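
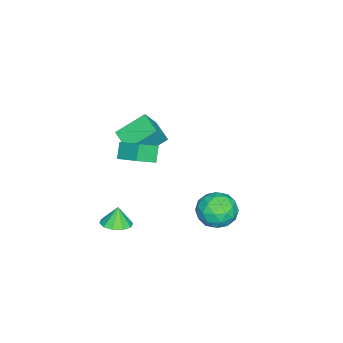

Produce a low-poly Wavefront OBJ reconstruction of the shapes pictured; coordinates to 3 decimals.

v 3.171 -2.266 -4.38
v 4.016 -2.112 -4.147
v 2.869 -2.274 -3.28
v 3.766 -1.626 -4.211
v 3.289 -1.385 -4.34
v 2.767 -1.48 -4.484
v 2.399 -1.875 -4.588
v 2.326 -2.419 -4.613
v 2.575 -2.905 -4.548
v 3.052 -3.147 -4.419
v 3.575 -3.052 -4.275
v 3.943 -2.657 -4.171
v -2.59 -4.016 -2.568
v -1.892 -4.392 -1.438
v -3.658 -2.699 -1.47
v -2.96 -3.075 -0.34
v -1.52 -2.905 -2.86
v -0.822 -3.281 -1.73
v -2.588 -1.588 -1.762
v -1.89 -1.964 -0.632
v 2.137 -2.422 1.466
v 2.686 -1.111 2.133
v 1.231 -1.713 0.819
v 1.78 -0.402 1.486
v 2.8 -2.298 0.674
v 3.349 -0.987 1.341
v 1.894 -1.589 0.027
v 2.443 -0.278 0.694
v 3.336 4.387 -1.729
v 3.975 4.08 -0.802
v 2.625 2.64 -1.818
v 3.264 2.333 -0.891
v 2.375 3.079 -0.765
v 2.814 4.158 -0.711
v 3.786 2.562 -1.909
v 4.225 3.641 -1.855
v 4.253 2.952 -0.913
v 3.381 3.271 -0.207
v 3.219 3.449 -2.413
v 2.347 3.768 -1.707
v 3.718 4.387 -1.258
v 2.882 2.333 -1.362
v 2.359 2.771 -1.288
v 2.735 2.591 -0.743
v 3.036 4.433 -1.204
v 3.411 4.252 -0.659
v 2.471 3.664 -0.638
v 3.189 2.468 -1.961
v 3.564 2.287 -1.416
v 3.865 4.129 -1.877
v 4.241 3.949 -1.332
v 4.129 3.056 -1.982
v 4.257 3.543 -0.778
v 3.839 2.516 -0.83
v 4.146 2.651 -1.429
v 4.404 3.285 -1.397
v 3.744 3.731 -0.363
v 3.326 2.704 -0.415
v 2.804 3.142 -0.341
v 3.062 3.777 -0.309
v 3.908 3.068 -0.428
v 3.274 4.016 -2.205
v 2.856 2.989 -2.257
v 3.538 2.943 -2.311
v 3.796 3.578 -2.279
v 2.761 4.204 -1.79
v 2.343 3.177 -1.842
v 2.196 3.435 -1.223
v 2.454 4.069 -1.191
v 2.692 3.652 -2.192
f 2 1 4
f 2 4 3
f 4 1 5
f 4 5 3
f 5 1 6
f 5 6 3
f 6 1 7
f 6 7 3
f 7 1 8
f 7 8 3
f 8 1 9
f 8 9 3
f 9 1 10
f 9 10 3
f 10 1 11
f 10 11 3
f 11 1 12
f 11 12 3
f 12 1 2
f 12 2 3
f 14 16 13
f 17 14 13
f 13 16 15
f 15 17 13
f 14 20 16
f 18 14 17
f 18 20 14
f 16 20 15
f 19 17 15
f 15 20 19
f 19 18 17
f 20 18 19
f 22 24 21
f 25 22 21
f 21 24 23
f 23 25 21
f 22 28 24
f 26 22 25
f 26 28 22
f 24 28 23
f 27 25 23
f 23 28 27
f 27 26 25
f 28 26 27
f 29 66 45
f 66 40 69
f 45 69 34
f 66 69 45
f 29 45 41
f 45 34 46
f 41 46 30
f 45 46 41
f 29 41 50
f 41 30 51
f 50 51 36
f 41 51 50
f 29 50 62
f 50 36 65
f 62 65 39
f 50 65 62
f 29 62 66
f 62 39 70
f 66 70 40
f 62 70 66
f 30 46 57
f 46 34 60
f 57 60 38
f 46 60 57
f 34 69 47
f 69 40 68
f 47 68 33
f 69 68 47
f 40 70 67
f 70 39 63
f 67 63 31
f 70 63 67
f 39 65 64
f 65 36 52
f 64 52 35
f 65 52 64
f 36 51 56
f 51 30 53
f 56 53 37
f 51 53 56
f 32 58 44
f 58 38 59
f 44 59 33
f 58 59 44
f 32 44 42
f 44 33 43
f 42 43 31
f 44 43 42
f 32 42 49
f 42 31 48
f 49 48 35
f 42 48 49
f 32 49 54
f 49 35 55
f 54 55 37
f 49 55 54
f 32 54 58
f 54 37 61
f 58 61 38
f 54 61 58
f 33 59 47
f 59 38 60
f 47 60 34
f 59 60 47
f 31 43 67
f 43 33 68
f 67 68 40
f 43 68 67
f 35 48 64
f 48 31 63
f 64 63 39
f 48 63 64
f 37 55 56
f 55 35 52
f 56 52 36
f 55 52 56
f 38 61 57
f 61 37 53
f 57 53 30
f 61 53 57



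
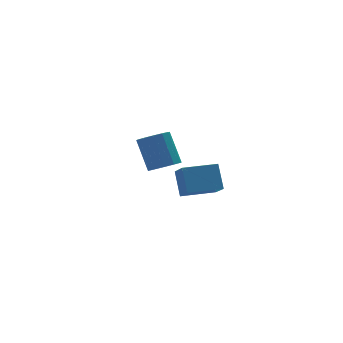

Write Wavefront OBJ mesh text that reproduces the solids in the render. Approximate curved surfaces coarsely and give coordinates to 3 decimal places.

v -2.443 -3.532 3.214
v -2.257 -2.671 4.237
v -2.297 -2.564 2.373
v -2.111 -1.703 3.397
v -0.849 -3.817 3.163
v -0.663 -2.956 4.187
v -0.703 -2.849 2.323
v -0.517 -1.988 3.346
v -0.796 1.896 1.242
v -0.012 1.748 1.381
v -0.06 2.856 2.837
v -0.844 3.004 2.698
v -0.027 2.11 1.104
v -0.075 3.218 2.56
v -0.287 2.405 0.871
v -0.334 3.513 2.327
v -0.708 2.538 0.756
v -0.756 3.646 2.212
v -1.157 2.467 0.795
v -1.205 3.575 2.251
v -1.492 2.215 0.976
v -1.539 3.323 2.432
v -1.605 1.862 1.242
v -1.653 2.969 2.698
v -1.462 1.519 1.507
v -1.51 2.627 2.963
v -1.108 1.296 1.688
v -1.155 2.404 3.144
v -0.654 1.264 1.728
v -0.702 2.372 3.184
v -0.246 1.432 1.613
v -0.293 2.54 3.069
f 2 4 1
f 5 2 1
f 1 4 3
f 3 5 1
f 2 8 4
f 6 2 5
f 6 8 2
f 4 8 3
f 7 5 3
f 3 8 7
f 7 6 5
f 8 6 7
f 10 9 13
f 10 13 11
f 11 13 14
f 11 14 12
f 13 9 15
f 13 15 14
f 14 15 16
f 14 16 12
f 15 9 17
f 15 17 16
f 16 17 18
f 16 18 12
f 17 9 19
f 17 19 18
f 18 19 20
f 18 20 12
f 19 9 21
f 19 21 20
f 20 21 22
f 20 22 12
f 21 9 23
f 21 23 22
f 22 23 24
f 22 24 12
f 23 9 25
f 23 25 24
f 24 25 26
f 24 26 12
f 25 9 27
f 25 27 26
f 26 27 28
f 26 28 12
f 27 9 29
f 27 29 28
f 28 29 30
f 28 30 12
f 29 9 31
f 29 31 30
f 30 31 32
f 30 32 12
f 31 9 10
f 31 10 32
f 32 10 11
f 32 11 12



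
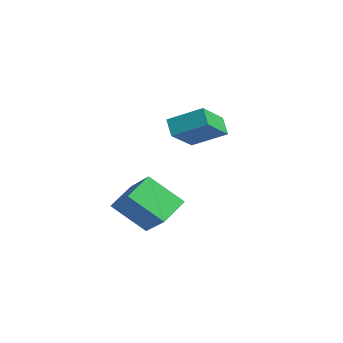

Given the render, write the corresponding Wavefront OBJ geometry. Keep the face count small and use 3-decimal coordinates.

v 0.027 2.905 -0.601
v -0.577 2.982 -0.021
v 0.815 3.986 0.077
v 0.212 4.063 0.657
v 0.788 1.757 0.343
v 0.185 1.834 0.923
v 1.577 2.838 1.021
v 0.973 2.915 1.601
v 4.54 -1.483 -0.517
v 4.057 -0.523 0.039
v 3.201 -1.572 -1.528
v 2.718 -0.612 -0.971
v 5.282 -0.488 -1.589
v 4.799 0.472 -1.032
v 3.943 -0.577 -2.599
v 3.46 0.383 -2.043
f 2 4 1
f 5 2 1
f 1 4 3
f 3 5 1
f 2 8 4
f 6 2 5
f 6 8 2
f 4 8 3
f 7 5 3
f 3 8 7
f 7 6 5
f 8 6 7
f 10 12 9
f 13 10 9
f 9 12 11
f 11 13 9
f 10 16 12
f 14 10 13
f 14 16 10
f 12 16 11
f 15 13 11
f 11 16 15
f 15 14 13
f 16 14 15



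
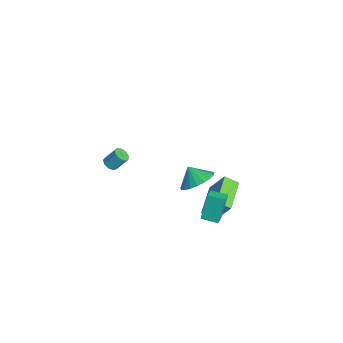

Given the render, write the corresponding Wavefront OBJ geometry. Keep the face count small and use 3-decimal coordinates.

v 3.954 -0.614 2.414
v 4.553 -0.096 3.104
v 3.346 -0.966 3.206
v 4.25 0.203 3.004
v 3.896 0.36 2.803
v 3.553 0.349 2.534
v 3.278 0.172 2.244
v 3.121 -0.141 1.984
v 3.107 -0.536 1.798
v 3.24 -0.944 1.718
v 3.497 -1.295 1.759
v 3.833 -1.528 1.913
v 4.189 -1.603 2.153
v 4.505 -1.507 2.439
v 4.726 -1.256 2.72
v 4.813 -0.894 2.948
v 4.752 -0.484 3.084
v 2.966 0.794 -2.774
v 2.602 0.063 -2.308
v 1.233 1.834 -2.496
v 0.869 1.103 -2.03
v 3.611 1.457 -1.23
v 3.247 0.726 -0.764
v 1.878 2.497 -0.952
v 1.514 1.766 -0.486
v -4.074 -3.367 -3.396
v -3.745 -3.077 -3.676
v -3.577 -2.404 -2.784
v -3.906 -2.693 -2.504
v -4.076 -2.951 -3.709
v -3.908 -2.278 -2.817
v -4.406 -3.02 -3.595
v -4.238 -2.346 -2.703
v -4.581 -3.25 -3.388
v -4.413 -2.577 -2.497
v -4.518 -3.535 -3.185
v -4.35 -2.862 -2.293
v -4.248 -3.741 -3.08
v -4.08 -3.068 -2.188
v -3.896 -3.772 -3.123
v -3.728 -3.099 -2.231
v -3.628 -3.613 -3.294
v -3.46 -2.94 -2.402
v -3.568 -3.339 -3.512
v -3.4 -2.666 -2.62
v 3.551 -0.099 -1.216
v 3.095 0.427 0.301
v 4.103 0.726 -1.337
v 3.647 1.253 0.181
v 4.213 -0.493 -0.881
v 3.757 0.034 0.637
v 4.765 0.333 -1.001
v 4.309 0.859 0.516
f 2 1 4
f 2 4 3
f 4 1 5
f 4 5 3
f 5 1 6
f 5 6 3
f 6 1 7
f 6 7 3
f 7 1 8
f 7 8 3
f 8 1 9
f 8 9 3
f 9 1 10
f 9 10 3
f 10 1 11
f 10 11 3
f 11 1 12
f 11 12 3
f 12 1 13
f 12 13 3
f 13 1 14
f 13 14 3
f 14 1 15
f 14 15 3
f 15 1 16
f 15 16 3
f 16 1 17
f 16 17 3
f 17 1 2
f 17 2 3
f 19 21 18
f 22 19 18
f 18 21 20
f 20 22 18
f 19 25 21
f 23 19 22
f 23 25 19
f 21 25 20
f 24 22 20
f 20 25 24
f 24 23 22
f 25 23 24
f 27 26 30
f 27 30 28
f 28 30 31
f 28 31 29
f 30 26 32
f 30 32 31
f 31 32 33
f 31 33 29
f 32 26 34
f 32 34 33
f 33 34 35
f 33 35 29
f 34 26 36
f 34 36 35
f 35 36 37
f 35 37 29
f 36 26 38
f 36 38 37
f 37 38 39
f 37 39 29
f 38 26 40
f 38 40 39
f 39 40 41
f 39 41 29
f 40 26 42
f 40 42 41
f 41 42 43
f 41 43 29
f 42 26 44
f 42 44 43
f 43 44 45
f 43 45 29
f 44 26 27
f 44 27 45
f 45 27 28
f 45 28 29
f 47 49 46
f 50 47 46
f 46 49 48
f 48 50 46
f 47 53 49
f 51 47 50
f 51 53 47
f 49 53 48
f 52 50 48
f 48 53 52
f 52 51 50
f 53 51 52



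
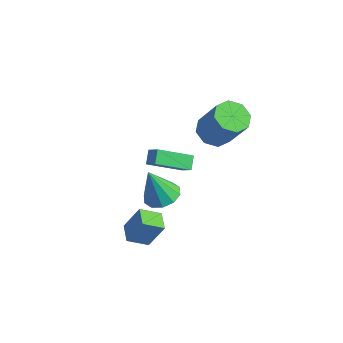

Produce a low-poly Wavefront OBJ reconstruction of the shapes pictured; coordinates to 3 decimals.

v -1.282 -3.804 -2.578
v -0.772 -3.294 -1.274
v -2.111 -3.256 -2.468
v -1.601 -2.746 -1.164
v -0.779 -2.934 -3.116
v -0.269 -2.424 -1.812
v -1.608 -2.386 -3.006
v -1.098 -1.876 -1.702
v -0.509 -2.362 0.441
v 0.355 -2.437 0.589
v -0.851 -2.858 2.179
v 0.208 -1.927 0.706
v -0.213 -1.582 0.722
v -0.747 -1.536 0.63
v -1.19 -1.805 0.466
v -1.374 -2.286 0.293
v -1.227 -2.797 0.176
v -0.806 -3.141 0.16
v -0.272 -3.188 0.251
v 0.171 -2.919 0.415
v -2.788 2.9 0.187
v -2.042 3.214 -0.291
v -0.885 3.274 1.556
v -1.632 2.96 2.033
v -2.458 3.748 -0.048
v -1.301 3.808 1.799
v -3.067 3.785 0.332
v -1.911 3.846 2.179
v -3.513 3.304 0.627
v -2.357 3.365 2.474
v -3.535 2.586 0.664
v -2.378 2.646 2.511
v -3.119 2.052 0.421
v -1.962 2.112 2.268
v -2.509 2.014 0.041
v -1.353 2.075 1.888
v -2.063 2.495 -0.254
v -0.907 2.556 1.593
v -4.431 0.12 -1.744
v -4.813 0.613 -1.227
v -3.66 1.691 -2.672
v -4.042 2.183 -2.155
v -3.758 0.097 -1.225
v -4.14 0.589 -0.708
v -2.987 1.667 -2.153
v -3.369 2.16 -1.636
f 2 4 1
f 5 2 1
f 1 4 3
f 3 5 1
f 2 8 4
f 6 2 5
f 6 8 2
f 4 8 3
f 7 5 3
f 3 8 7
f 7 6 5
f 8 6 7
f 10 9 12
f 10 12 11
f 12 9 13
f 12 13 11
f 13 9 14
f 13 14 11
f 14 9 15
f 14 15 11
f 15 9 16
f 15 16 11
f 16 9 17
f 16 17 11
f 17 9 18
f 17 18 11
f 18 9 19
f 18 19 11
f 19 9 20
f 19 20 11
f 20 9 10
f 20 10 11
f 22 21 25
f 22 25 23
f 23 25 26
f 23 26 24
f 25 21 27
f 25 27 26
f 26 27 28
f 26 28 24
f 27 21 29
f 27 29 28
f 28 29 30
f 28 30 24
f 29 21 31
f 29 31 30
f 30 31 32
f 30 32 24
f 31 21 33
f 31 33 32
f 32 33 34
f 32 34 24
f 33 21 35
f 33 35 34
f 34 35 36
f 34 36 24
f 35 21 37
f 35 37 36
f 36 37 38
f 36 38 24
f 37 21 22
f 37 22 38
f 38 22 23
f 38 23 24
f 40 42 39
f 43 40 39
f 39 42 41
f 41 43 39
f 40 46 42
f 44 40 43
f 44 46 40
f 42 46 41
f 45 43 41
f 41 46 45
f 45 44 43
f 46 44 45



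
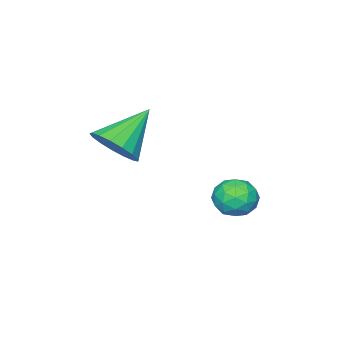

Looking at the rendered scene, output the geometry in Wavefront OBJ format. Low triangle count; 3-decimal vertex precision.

v 0.308 3.755 -0.715
v 0.664 4.062 -1.15
v 0.196 2.958 -1.37
v 0.552 3.265 -1.805
v 0.823 3.043 -1.268
v 0.892 3.536 -0.863
v -0.032 3.484 -1.657
v 0.037 3.977 -1.252
v 0.454 3.895 -1.732
v 0.983 3.623 -1.492
v -0.123 3.397 -1.028
v 0.406 3.125 -0.788
v 0.496 3.978 -0.875
v 0.364 3.042 -1.645
v 0.523 2.911 -1.329
v 0.733 3.092 -1.585
v 0.63 3.669 -0.706
v 0.84 3.85 -0.962
v 0.933 3.251 -1.031
v 0.02 3.17 -1.558
v 0.23 3.351 -1.814
v 0.127 3.928 -0.935
v 0.337 4.109 -1.191
v -0.073 3.769 -1.489
v 0.582 4.061 -1.473
v 0.516 3.593 -1.858
v 0.172 3.721 -1.771
v 0.213 4.011 -1.533
v 0.893 3.901 -1.332
v 0.827 3.433 -1.717
v 0.986 3.302 -1.401
v 1.027 3.592 -1.163
v 0.769 3.803 -1.674
v 0.033 3.587 -0.803
v -0.033 3.119 -1.188
v -0.167 3.428 -1.357
v -0.126 3.718 -1.119
v 0.344 3.427 -0.662
v 0.278 2.959 -1.047
v 0.647 3.009 -0.987
v 0.688 3.299 -0.749
v 0.091 3.217 -0.846
v 3.498 2.226 1.325
v 3.831 2.798 1.634
v 2.382 2.374 2.255
v 3.638 2.941 1.38
v 3.413 2.92 1.113
v 3.208 2.74 0.895
v 3.069 2.442 0.776
v 3.029 2.095 0.782
v 3.096 1.778 0.913
v 3.255 1.564 1.138
v 3.47 1.501 1.406
v 3.691 1.605 1.656
v 3.869 1.851 1.83
v 3.961 2.183 1.888
v 3.947 2.524 1.818
f 1 38 17
f 38 12 41
f 17 41 6
f 38 41 17
f 1 17 13
f 17 6 18
f 13 18 2
f 17 18 13
f 1 13 22
f 13 2 23
f 22 23 8
f 13 23 22
f 1 22 34
f 22 8 37
f 34 37 11
f 22 37 34
f 1 34 38
f 34 11 42
f 38 42 12
f 34 42 38
f 2 18 29
f 18 6 32
f 29 32 10
f 18 32 29
f 6 41 19
f 41 12 40
f 19 40 5
f 41 40 19
f 12 42 39
f 42 11 35
f 39 35 3
f 42 35 39
f 11 37 36
f 37 8 24
f 36 24 7
f 37 24 36
f 8 23 28
f 23 2 25
f 28 25 9
f 23 25 28
f 4 30 16
f 30 10 31
f 16 31 5
f 30 31 16
f 4 16 14
f 16 5 15
f 14 15 3
f 16 15 14
f 4 14 21
f 14 3 20
f 21 20 7
f 14 20 21
f 4 21 26
f 21 7 27
f 26 27 9
f 21 27 26
f 4 26 30
f 26 9 33
f 30 33 10
f 26 33 30
f 5 31 19
f 31 10 32
f 19 32 6
f 31 32 19
f 3 15 39
f 15 5 40
f 39 40 12
f 15 40 39
f 7 20 36
f 20 3 35
f 36 35 11
f 20 35 36
f 9 27 28
f 27 7 24
f 28 24 8
f 27 24 28
f 10 33 29
f 33 9 25
f 29 25 2
f 33 25 29
f 44 43 46
f 44 46 45
f 46 43 47
f 46 47 45
f 47 43 48
f 47 48 45
f 48 43 49
f 48 49 45
f 49 43 50
f 49 50 45
f 50 43 51
f 50 51 45
f 51 43 52
f 51 52 45
f 52 43 53
f 52 53 45
f 53 43 54
f 53 54 45
f 54 43 55
f 54 55 45
f 55 43 56
f 55 56 45
f 56 43 57
f 56 57 45
f 57 43 44
f 57 44 45



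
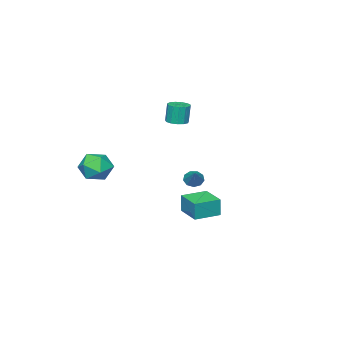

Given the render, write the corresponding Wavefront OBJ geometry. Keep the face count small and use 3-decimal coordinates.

v -3.254 -1.809 -2.446
v -2.835 -2.174 -2.509
v -2.506 -1.091 -1.614
v -2.807 -1.898 -2.772
v -2.989 -1.579 -2.883
v -3.295 -1.368 -2.79
v -3.582 -1.363 -2.536
v -3.715 -1.567 -2.24
v -3.633 -1.884 -2.041
v -3.374 -2.165 -2.032
v -3.059 -2.28 -2.216
v 0.192 1.961 -2.193
v 0.222 1.972 -1.144
v 0.744 3.301 -2.224
v 0.774 3.313 -1.174
v 1.486 1.427 -2.226
v 1.516 1.439 -1.176
v 2.038 2.768 -2.256
v 2.068 2.779 -1.207
v 3.395 -2.118 1.039
v 4.129 -2.607 0.618
v 2.431 -2.553 -0.138
v 3.165 -3.042 -0.559
v 2.781 -3.364 0.281
v 3.377 -3.095 1.008
v 3.183 -2.065 -0.528
v 3.779 -1.796 0.199
v 3.998 -2.575 -0.351
v 3.75 -3.377 0.15
v 2.81 -1.783 0.33
v 2.562 -2.585 0.831
v -3.502 -3.178 1.288
v -3.156 -3.69 1.338
v -3.271 -3.653 2.521
v -3.618 -3.142 2.472
v -2.935 -3.419 1.351
v -3.05 -3.383 2.535
v -2.894 -3.073 1.344
v -3.009 -3.036 2.528
v -3.047 -2.759 1.32
v -3.162 -2.723 2.503
v -3.344 -2.579 1.285
v -3.459 -2.542 2.469
v -3.691 -2.589 1.252
v -3.807 -2.552 2.435
v -3.979 -2.786 1.23
v -4.094 -2.749 2.413
v -4.115 -3.108 1.226
v -4.23 -3.071 2.41
v -4.057 -3.452 1.243
v -4.172 -3.415 2.426
v -3.823 -3.709 1.273
v -3.938 -3.672 2.457
v -3.487 -3.798 1.309
v -3.602 -3.761 2.493
f 2 1 4
f 2 4 3
f 4 1 5
f 4 5 3
f 5 1 6
f 5 6 3
f 6 1 7
f 6 7 3
f 7 1 8
f 7 8 3
f 8 1 9
f 8 9 3
f 9 1 10
f 9 10 3
f 10 1 11
f 10 11 3
f 11 1 2
f 11 2 3
f 13 15 12
f 16 13 12
f 12 15 14
f 14 16 12
f 13 19 15
f 17 13 16
f 17 19 13
f 15 19 14
f 18 16 14
f 14 19 18
f 18 17 16
f 19 17 18
f 20 31 25
f 20 25 21
f 20 21 27
f 20 27 30
f 20 30 31
f 21 25 29
f 25 31 24
f 31 30 22
f 30 27 26
f 27 21 28
f 23 29 24
f 23 24 22
f 23 22 26
f 23 26 28
f 23 28 29
f 24 29 25
f 22 24 31
f 26 22 30
f 28 26 27
f 29 28 21
f 33 32 36
f 33 36 34
f 34 36 37
f 34 37 35
f 36 32 38
f 36 38 37
f 37 38 39
f 37 39 35
f 38 32 40
f 38 40 39
f 39 40 41
f 39 41 35
f 40 32 42
f 40 42 41
f 41 42 43
f 41 43 35
f 42 32 44
f 42 44 43
f 43 44 45
f 43 45 35
f 44 32 46
f 44 46 45
f 45 46 47
f 45 47 35
f 46 32 48
f 46 48 47
f 47 48 49
f 47 49 35
f 48 32 50
f 48 50 49
f 49 50 51
f 49 51 35
f 50 32 52
f 50 52 51
f 51 52 53
f 51 53 35
f 52 32 54
f 52 54 53
f 53 54 55
f 53 55 35
f 54 32 33
f 54 33 55
f 55 33 34
f 55 34 35



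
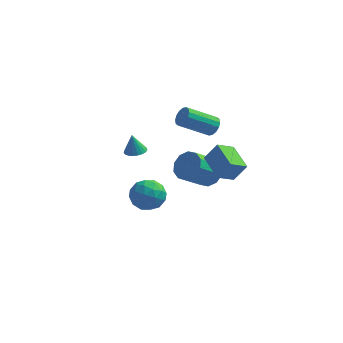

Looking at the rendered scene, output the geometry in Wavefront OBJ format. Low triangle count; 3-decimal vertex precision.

v 3.763 0.891 -1.437
v 3.017 0.061 -0.83
v 2.626 2.277 -0.94
v 1.881 1.447 -0.332
v 4.479 1.073 -0.308
v 3.734 0.243 0.3
v 3.343 2.459 0.19
v 2.597 1.629 0.797
v -2.826 3.569 -2.05
v -2.152 3.719 -1.936
v -3.054 3.611 -0.75
v -2.268 3.984 -1.965
v -2.481 4.177 -2.009
v -2.754 4.266 -2.059
v -3.039 4.233 -2.108
v -3.287 4.087 -2.147
v -3.456 3.85 -2.169
v -3.515 3.565 -2.171
v -3.456 3.281 -2.151
v -3.287 3.047 -2.114
v -3.039 2.903 -2.066
v -2.754 2.874 -2.015
v -2.481 2.965 -1.97
v -2.268 3.161 -1.939
v -2.152 3.428 -1.927
v -1.059 -3.317 -0.87
v -0.497 -2.638 -1.518
v 0.377 -3.542 0.138
v 0.939 -2.863 -0.51
v 0.137 -2.475 0.125
v -0.75 -2.336 -0.498
v 0.63 -3.844 -0.882
v -0.257 -3.705 -1.505
v 0.546 -2.964 -1.525
v 0.242 -2.118 -0.903
v -0.362 -4.062 -0.477
v -0.666 -3.216 0.145
v -0.904 -2.958 -1.283
v 0.784 -3.222 -0.097
v 0.313 -2.994 0.276
v 0.643 -2.595 -0.105
v -1.053 -2.78 -0.683
v -0.723 -2.381 -1.064
v -0.35 -2.286 -0.098
v 0.603 -3.799 -0.316
v 0.933 -3.4 -0.697
v -0.763 -3.585 -1.275
v -0.433 -3.186 -1.656
v 0.23 -3.894 -1.282
v 0.039 -2.75 -1.668
v 0.884 -2.882 -1.075
v 0.702 -3.459 -1.294
v 0.18 -3.377 -1.66
v -0.14 -2.253 -1.302
v 0.704 -2.385 -0.709
v 0.233 -2.157 -0.336
v -0.288 -2.075 -0.702
v 0.474 -2.444 -1.306
v -0.824 -3.795 -0.671
v 0.02 -3.927 -0.078
v 0.168 -4.105 -0.678
v -0.353 -4.023 -1.044
v -1.004 -3.298 -0.305
v -0.159 -3.43 0.288
v -0.3 -2.803 0.28
v -0.822 -2.721 -0.086
v -0.594 -3.736 -0.074
v 1.364 4.531 -3.775
v 2.272 4.074 -3.51
v 1.283 2.833 -2.26
v 0.376 3.289 -2.525
v 2.169 4.568 -3.102
v 1.18 3.327 -1.852
v 1.759 5.047 -2.95
v 0.77 3.806 -1.7
v 1.198 5.329 -3.114
v 0.209 4.088 -1.864
v 0.7 5.306 -3.53
v -0.288 4.065 -2.28
v 0.457 4.987 -4.04
v -0.532 3.746 -2.79
v 0.56 4.493 -4.448
v -0.429 3.252 -3.198
v 0.97 4.014 -4.6
v -0.019 2.773 -3.35
v 1.531 3.732 -4.436
v 0.542 2.491 -3.186
v 2.028 3.755 -4.02
v 1.04 2.514 -2.77
v 1.95 3.103 1.264
v 2.271 3.278 1.838
v 0.71 2.351 2.99
v 0.39 2.177 2.416
v 2.057 3.549 1.767
v 0.496 2.622 2.919
v 1.815 3.7 1.561
v 0.254 2.773 2.713
v 1.61 3.692 1.275
v 0.049 2.765 2.427
v 1.495 3.526 0.987
v -0.066 2.599 2.139
v 1.503 3.246 0.773
v -0.058 2.32 1.925
v 1.63 2.929 0.69
v 0.069 2.002 1.842
v 1.844 2.658 0.761
v 0.283 1.731 1.913
v 2.086 2.507 0.967
v 0.525 1.58 2.119
v 2.291 2.515 1.253
v 0.73 1.588 2.405
v 2.406 2.681 1.541
v 0.845 1.754 2.693
v 2.398 2.96 1.755
v 0.837 2.034 2.907
f 2 4 1
f 5 2 1
f 1 4 3
f 3 5 1
f 2 8 4
f 6 2 5
f 6 8 2
f 4 8 3
f 7 5 3
f 3 8 7
f 7 6 5
f 8 6 7
f 10 9 12
f 10 12 11
f 12 9 13
f 12 13 11
f 13 9 14
f 13 14 11
f 14 9 15
f 14 15 11
f 15 9 16
f 15 16 11
f 16 9 17
f 16 17 11
f 17 9 18
f 17 18 11
f 18 9 19
f 18 19 11
f 19 9 20
f 19 20 11
f 20 9 21
f 20 21 11
f 21 9 22
f 21 22 11
f 22 9 23
f 22 23 11
f 23 9 24
f 23 24 11
f 24 9 25
f 24 25 11
f 25 9 10
f 25 10 11
f 26 63 42
f 63 37 66
f 42 66 31
f 63 66 42
f 26 42 38
f 42 31 43
f 38 43 27
f 42 43 38
f 26 38 47
f 38 27 48
f 47 48 33
f 38 48 47
f 26 47 59
f 47 33 62
f 59 62 36
f 47 62 59
f 26 59 63
f 59 36 67
f 63 67 37
f 59 67 63
f 27 43 54
f 43 31 57
f 54 57 35
f 43 57 54
f 31 66 44
f 66 37 65
f 44 65 30
f 66 65 44
f 37 67 64
f 67 36 60
f 64 60 28
f 67 60 64
f 36 62 61
f 62 33 49
f 61 49 32
f 62 49 61
f 33 48 53
f 48 27 50
f 53 50 34
f 48 50 53
f 29 55 41
f 55 35 56
f 41 56 30
f 55 56 41
f 29 41 39
f 41 30 40
f 39 40 28
f 41 40 39
f 29 39 46
f 39 28 45
f 46 45 32
f 39 45 46
f 29 46 51
f 46 32 52
f 51 52 34
f 46 52 51
f 29 51 55
f 51 34 58
f 55 58 35
f 51 58 55
f 30 56 44
f 56 35 57
f 44 57 31
f 56 57 44
f 28 40 64
f 40 30 65
f 64 65 37
f 40 65 64
f 32 45 61
f 45 28 60
f 61 60 36
f 45 60 61
f 34 52 53
f 52 32 49
f 53 49 33
f 52 49 53
f 35 58 54
f 58 34 50
f 54 50 27
f 58 50 54
f 69 68 72
f 69 72 70
f 70 72 73
f 70 73 71
f 72 68 74
f 72 74 73
f 73 74 75
f 73 75 71
f 74 68 76
f 74 76 75
f 75 76 77
f 75 77 71
f 76 68 78
f 76 78 77
f 77 78 79
f 77 79 71
f 78 68 80
f 78 80 79
f 79 80 81
f 79 81 71
f 80 68 82
f 80 82 81
f 81 82 83
f 81 83 71
f 82 68 84
f 82 84 83
f 83 84 85
f 83 85 71
f 84 68 86
f 84 86 85
f 85 86 87
f 85 87 71
f 86 68 88
f 86 88 87
f 87 88 89
f 87 89 71
f 88 68 69
f 88 69 89
f 89 69 70
f 89 70 71
f 91 90 94
f 91 94 92
f 92 94 95
f 92 95 93
f 94 90 96
f 94 96 95
f 95 96 97
f 95 97 93
f 96 90 98
f 96 98 97
f 97 98 99
f 97 99 93
f 98 90 100
f 98 100 99
f 99 100 101
f 99 101 93
f 100 90 102
f 100 102 101
f 101 102 103
f 101 103 93
f 102 90 104
f 102 104 103
f 103 104 105
f 103 105 93
f 104 90 106
f 104 106 105
f 105 106 107
f 105 107 93
f 106 90 108
f 106 108 107
f 107 108 109
f 107 109 93
f 108 90 110
f 108 110 109
f 109 110 111
f 109 111 93
f 110 90 112
f 110 112 111
f 111 112 113
f 111 113 93
f 112 90 114
f 112 114 113
f 113 114 115
f 113 115 93
f 114 90 91
f 114 91 115
f 115 91 92
f 115 92 93



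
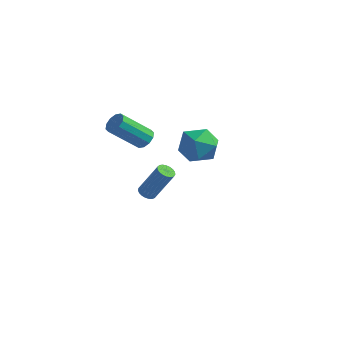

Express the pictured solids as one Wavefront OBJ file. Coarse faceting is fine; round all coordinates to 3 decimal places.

v -2.287 2.529 -3.185
v -1.836 2.511 -3.422
v -0.882 2.813 -1.633
v -1.333 2.831 -1.395
v -1.883 2.717 -3.432
v -0.929 3.02 -1.643
v -1.999 2.891 -3.399
v -1.046 3.194 -1.61
v -2.166 3.002 -3.329
v -1.212 3.305 -1.54
v -2.353 3.032 -3.234
v -1.4 3.335 -1.445
v -2.529 2.974 -3.131
v -1.575 3.277 -1.342
v -2.663 2.839 -3.037
v -1.71 3.142 -1.247
v -2.732 2.651 -2.968
v -1.778 2.954 -1.179
v -2.724 2.441 -2.937
v -1.77 2.744 -1.148
v -2.64 2.247 -2.949
v -1.687 2.55 -1.159
v -2.496 2.101 -3.001
v -1.542 2.404 -1.212
v -2.315 2.029 -3.085
v -1.361 2.332 -1.296
v -2.129 2.044 -3.187
v -1.175 2.346 -1.397
v -1.971 2.142 -3.288
v -1.017 2.445 -1.498
v -1.867 2.307 -3.371
v -0.913 2.61 -1.582
v 2.026 0.135 2.937
v 2.788 0.315 3.729
v 1.592 -1.435 3.711
v 2.354 -1.255 4.503
v 1.435 -0.626 4.461
v 1.703 0.344 3.983
v 2.677 -1.464 3.457
v 2.945 -0.494 2.979
v 3.191 -0.673 4.051
v 2.423 -0.155 4.671
v 1.957 -0.965 2.769
v 1.189 -0.447 3.389
v -0.973 0.023 2.802
v -0.612 0.245 3.241
v -1.706 -0.742 4.637
v -2.067 -0.963 4.198
v -0.896 0.487 3.19
v -1.99 -0.499 4.586
v -1.209 0.553 2.991
v -2.304 -0.434 4.387
v -1.432 0.416 2.72
v -2.527 -0.571 4.116
v -1.48 0.13 2.48
v -2.574 -0.857 3.876
v -1.334 -0.198 2.363
v -2.428 -1.185 3.759
v -1.05 -0.441 2.414
v -2.144 -1.427 3.81
v -0.736 -0.506 2.613
v -1.831 -1.493 4.009
v -0.513 -0.369 2.884
v -1.608 -1.356 4.28
v -0.466 -0.083 3.124
v -1.56 -1.07 4.52
f 2 1 5
f 2 5 3
f 3 5 6
f 3 6 4
f 5 1 7
f 5 7 6
f 6 7 8
f 6 8 4
f 7 1 9
f 7 9 8
f 8 9 10
f 8 10 4
f 9 1 11
f 9 11 10
f 10 11 12
f 10 12 4
f 11 1 13
f 11 13 12
f 12 13 14
f 12 14 4
f 13 1 15
f 13 15 14
f 14 15 16
f 14 16 4
f 15 1 17
f 15 17 16
f 16 17 18
f 16 18 4
f 17 1 19
f 17 19 18
f 18 19 20
f 18 20 4
f 19 1 21
f 19 21 20
f 20 21 22
f 20 22 4
f 21 1 23
f 21 23 22
f 22 23 24
f 22 24 4
f 23 1 25
f 23 25 24
f 24 25 26
f 24 26 4
f 25 1 27
f 25 27 26
f 26 27 28
f 26 28 4
f 27 1 29
f 27 29 28
f 28 29 30
f 28 30 4
f 29 1 31
f 29 31 30
f 30 31 32
f 30 32 4
f 31 1 2
f 31 2 32
f 32 2 3
f 32 3 4
f 33 44 38
f 33 38 34
f 33 34 40
f 33 40 43
f 33 43 44
f 34 38 42
f 38 44 37
f 44 43 35
f 43 40 39
f 40 34 41
f 36 42 37
f 36 37 35
f 36 35 39
f 36 39 41
f 36 41 42
f 37 42 38
f 35 37 44
f 39 35 43
f 41 39 40
f 42 41 34
f 46 45 49
f 46 49 47
f 47 49 50
f 47 50 48
f 49 45 51
f 49 51 50
f 50 51 52
f 50 52 48
f 51 45 53
f 51 53 52
f 52 53 54
f 52 54 48
f 53 45 55
f 53 55 54
f 54 55 56
f 54 56 48
f 55 45 57
f 55 57 56
f 56 57 58
f 56 58 48
f 57 45 59
f 57 59 58
f 58 59 60
f 58 60 48
f 59 45 61
f 59 61 60
f 60 61 62
f 60 62 48
f 61 45 63
f 61 63 62
f 62 63 64
f 62 64 48
f 63 45 65
f 63 65 64
f 64 65 66
f 64 66 48
f 65 45 46
f 65 46 66
f 66 46 47
f 66 47 48



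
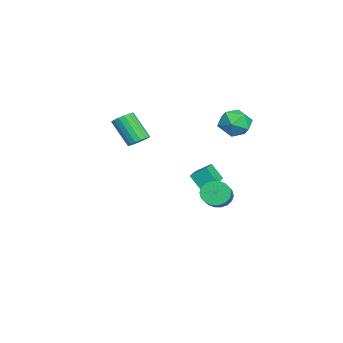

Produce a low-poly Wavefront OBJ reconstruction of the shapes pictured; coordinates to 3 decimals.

v -1.805 3.492 3.287
v -1.222 2.897 2.818
v -2.958 3.123 2.322
v -2.375 2.528 1.853
v -2.656 2.318 2.743
v -1.943 2.547 3.339
v -2.237 3.473 1.801
v -1.524 3.702 2.397
v -1.488 2.885 1.899
v -1.747 2.172 2.481
v -2.433 3.848 2.659
v -2.692 3.135 3.241
v -2.503 -1.707 0.997
v -2.172 -2.203 0.824
v -2.787 -3.088 2.19
v -3.117 -2.593 2.363
v -1.989 -2.054 1.004
v -2.603 -2.939 2.37
v -1.923 -1.826 1.181
v -2.537 -2.711 2.547
v -1.989 -1.57 1.317
v -2.604 -2.456 2.683
v -2.174 -1.346 1.379
v -2.789 -2.231 2.745
v -2.434 -1.205 1.354
v -3.048 -2.09 2.72
v -2.709 -1.179 1.247
v -3.324 -2.064 2.613
v -2.937 -1.274 1.082
v -3.552 -2.159 2.448
v -3.066 -1.468 0.899
v -3.681 -2.353 2.265
v -3.066 -1.717 0.737
v -3.68 -2.602 2.103
v -2.936 -1.964 0.636
v -3.551 -2.849 2.002
v -2.707 -2.152 0.617
v -3.322 -3.037 1.983
v -2.432 -2.238 0.685
v -3.047 -3.124 2.051
v 2.24 2.491 -0.406
v 2.577 2.342 -1.025
v 4.278 2.32 -0.092
v 3.94 2.469 0.526
v 2.578 2.662 -1.019
v 4.278 2.64 -0.086
v 2.511 2.948 -0.891
v 4.212 2.927 0.041
v 2.391 3.144 -0.668
v 4.092 3.122 0.265
v 2.241 3.211 -0.393
v 3.942 3.189 0.54
v 2.091 3.135 -0.12
v 3.792 3.113 0.813
v 1.97 2.931 0.096
v 3.671 2.909 1.028
v 1.902 2.64 0.212
v 3.603 2.618 1.145
v 1.902 2.32 0.206
v 3.602 2.298 1.139
v 1.968 2.033 0.079
v 3.669 2.012 1.011
v 2.088 1.838 -0.145
v 3.789 1.816 0.788
v 2.238 1.771 -0.42
v 3.939 1.749 0.513
v 2.388 1.847 -0.693
v 4.089 1.825 0.24
v 2.509 2.051 -0.908
v 4.21 2.029 0.024
v -3.512 0.976 -1.41
v -3.501 1.794 -0.852
v -3.279 1.568 -2.283
v -3.269 2.386 -1.725
v -2.291 0.814 -1.195
v -2.281 1.632 -0.637
v -2.059 1.406 -2.068
v -2.048 2.224 -1.51
f 1 12 6
f 1 6 2
f 1 2 8
f 1 8 11
f 1 11 12
f 2 6 10
f 6 12 5
f 12 11 3
f 11 8 7
f 8 2 9
f 4 10 5
f 4 5 3
f 4 3 7
f 4 7 9
f 4 9 10
f 5 10 6
f 3 5 12
f 7 3 11
f 9 7 8
f 10 9 2
f 14 13 17
f 14 17 15
f 15 17 18
f 15 18 16
f 17 13 19
f 17 19 18
f 18 19 20
f 18 20 16
f 19 13 21
f 19 21 20
f 20 21 22
f 20 22 16
f 21 13 23
f 21 23 22
f 22 23 24
f 22 24 16
f 23 13 25
f 23 25 24
f 24 25 26
f 24 26 16
f 25 13 27
f 25 27 26
f 26 27 28
f 26 28 16
f 27 13 29
f 27 29 28
f 28 29 30
f 28 30 16
f 29 13 31
f 29 31 30
f 30 31 32
f 30 32 16
f 31 13 33
f 31 33 32
f 32 33 34
f 32 34 16
f 33 13 35
f 33 35 34
f 34 35 36
f 34 36 16
f 35 13 37
f 35 37 36
f 36 37 38
f 36 38 16
f 37 13 39
f 37 39 38
f 38 39 40
f 38 40 16
f 39 13 14
f 39 14 40
f 40 14 15
f 40 15 16
f 42 41 45
f 42 45 43
f 43 45 46
f 43 46 44
f 45 41 47
f 45 47 46
f 46 47 48
f 46 48 44
f 47 41 49
f 47 49 48
f 48 49 50
f 48 50 44
f 49 41 51
f 49 51 50
f 50 51 52
f 50 52 44
f 51 41 53
f 51 53 52
f 52 53 54
f 52 54 44
f 53 41 55
f 53 55 54
f 54 55 56
f 54 56 44
f 55 41 57
f 55 57 56
f 56 57 58
f 56 58 44
f 57 41 59
f 57 59 58
f 58 59 60
f 58 60 44
f 59 41 61
f 59 61 60
f 60 61 62
f 60 62 44
f 61 41 63
f 61 63 62
f 62 63 64
f 62 64 44
f 63 41 65
f 63 65 64
f 64 65 66
f 64 66 44
f 65 41 67
f 65 67 66
f 66 67 68
f 66 68 44
f 67 41 69
f 67 69 68
f 68 69 70
f 68 70 44
f 69 41 42
f 69 42 70
f 70 42 43
f 70 43 44
f 72 74 71
f 75 72 71
f 71 74 73
f 73 75 71
f 72 78 74
f 76 72 75
f 76 78 72
f 74 78 73
f 77 75 73
f 73 78 77
f 77 76 75
f 78 76 77



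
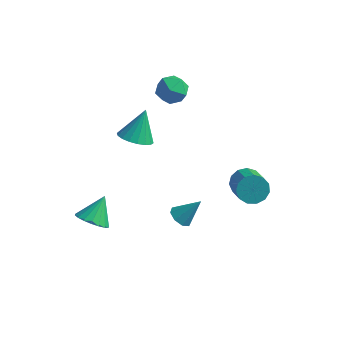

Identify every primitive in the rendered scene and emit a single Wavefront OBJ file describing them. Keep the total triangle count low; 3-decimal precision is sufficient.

v -1.82 0.26 2.253
v -0.883 0.453 2.039
v -1.66 1.24 3.827
v -1.096 0.786 1.853
v -1.452 1.014 1.747
v -1.88 1.093 1.741
v -2.297 1.007 1.836
v -2.619 0.774 2.015
v -2.783 0.438 2.24
v -2.756 0.067 2.468
v -2.544 -0.265 2.654
v -2.188 -0.494 2.76
v -1.759 -0.573 2.766
v -1.342 -0.487 2.67
v -1.02 -0.253 2.492
v -0.856 0.082 2.267
v -3.039 -2.524 -2.826
v -2.083 -2.542 -2.987
v -2.821 -1.396 -1.654
v -2.22 -2.234 -3.257
v -2.52 -1.984 -3.442
v -2.922 -1.841 -3.505
v -3.348 -1.833 -3.433
v -3.712 -1.961 -3.241
v -3.944 -2.202 -2.966
v -3.996 -2.505 -2.664
v -3.859 -2.813 -2.394
v -3.559 -3.063 -2.209
v -3.157 -3.206 -2.147
v -2.731 -3.214 -2.218
v -2.367 -3.086 -2.41
v -2.135 -2.846 -2.685
v 2.951 3.779 -3.052
v 3.311 3.441 -3.816
v 4.189 2.242 -2.872
v 3.829 2.581 -2.108
v 3.634 3.805 -3.653
v 4.511 2.606 -2.71
v 3.739 4.161 -3.3
v 4.617 2.962 -2.356
v 3.595 4.396 -2.867
v 4.472 3.197 -1.923
v 3.246 4.435 -2.493
v 4.123 3.236 -1.55
v 2.804 4.266 -2.297
v 3.681 3.067 -1.353
v 2.408 3.942 -2.34
v 3.285 2.743 -1.396
v 2.185 3.567 -2.609
v 3.062 2.368 -1.666
v 2.205 3.259 -3.019
v 3.083 2.061 -2.075
v 2.462 3.117 -3.439
v 3.34 1.918 -2.495
v 2.875 3.185 -3.736
v 3.752 1.986 -2.793
v 1.988 -2.613 -0.029
v 2.551 -2.836 -0.339
v 2.852 -2.067 1.149
v 2.429 -2.349 -0.475
v 2.048 -2.017 -0.35
v 1.633 -2.034 -0.037
v 1.425 -2.39 0.28
v 1.548 -2.877 0.416
v 1.928 -3.21 0.291
v 2.344 -3.193 -0.021
v -1.481 4.364 3.999
v -0.587 4.224 3.577
v -1.853 2.816 3.723
v -0.959 2.676 3.301
v -1.028 2.839 4.284
v -0.797 3.796 4.455
v -1.643 3.244 2.845
v -1.412 4.201 3.016
v -0.686 3.532 2.864
v -0.306 3.282 3.753
v -2.134 3.758 3.547
v -1.754 3.508 4.436
f 2 1 4
f 2 4 3
f 4 1 5
f 4 5 3
f 5 1 6
f 5 6 3
f 6 1 7
f 6 7 3
f 7 1 8
f 7 8 3
f 8 1 9
f 8 9 3
f 9 1 10
f 9 10 3
f 10 1 11
f 10 11 3
f 11 1 12
f 11 12 3
f 12 1 13
f 12 13 3
f 13 1 14
f 13 14 3
f 14 1 15
f 14 15 3
f 15 1 16
f 15 16 3
f 16 1 2
f 16 2 3
f 18 17 20
f 18 20 19
f 20 17 21
f 20 21 19
f 21 17 22
f 21 22 19
f 22 17 23
f 22 23 19
f 23 17 24
f 23 24 19
f 24 17 25
f 24 25 19
f 25 17 26
f 25 26 19
f 26 17 27
f 26 27 19
f 27 17 28
f 27 28 19
f 28 17 29
f 28 29 19
f 29 17 30
f 29 30 19
f 30 17 31
f 30 31 19
f 31 17 32
f 31 32 19
f 32 17 18
f 32 18 19
f 34 33 37
f 34 37 35
f 35 37 38
f 35 38 36
f 37 33 39
f 37 39 38
f 38 39 40
f 38 40 36
f 39 33 41
f 39 41 40
f 40 41 42
f 40 42 36
f 41 33 43
f 41 43 42
f 42 43 44
f 42 44 36
f 43 33 45
f 43 45 44
f 44 45 46
f 44 46 36
f 45 33 47
f 45 47 46
f 46 47 48
f 46 48 36
f 47 33 49
f 47 49 48
f 48 49 50
f 48 50 36
f 49 33 51
f 49 51 50
f 50 51 52
f 50 52 36
f 51 33 53
f 51 53 52
f 52 53 54
f 52 54 36
f 53 33 55
f 53 55 54
f 54 55 56
f 54 56 36
f 55 33 34
f 55 34 56
f 56 34 35
f 56 35 36
f 58 57 60
f 58 60 59
f 60 57 61
f 60 61 59
f 61 57 62
f 61 62 59
f 62 57 63
f 62 63 59
f 63 57 64
f 63 64 59
f 64 57 65
f 64 65 59
f 65 57 66
f 65 66 59
f 66 57 58
f 66 58 59
f 67 78 72
f 67 72 68
f 67 68 74
f 67 74 77
f 67 77 78
f 68 72 76
f 72 78 71
f 78 77 69
f 77 74 73
f 74 68 75
f 70 76 71
f 70 71 69
f 70 69 73
f 70 73 75
f 70 75 76
f 71 76 72
f 69 71 78
f 73 69 77
f 75 73 74
f 76 75 68



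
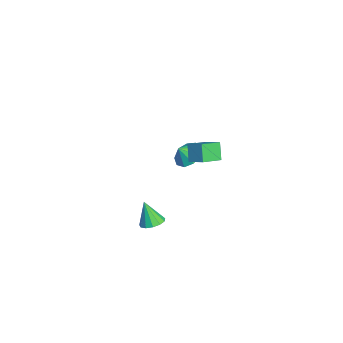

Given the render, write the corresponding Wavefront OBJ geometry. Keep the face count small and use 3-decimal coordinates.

v -3.94 2.758 -1.577
v -3.066 2.44 -2.021
v -3.76 2.142 -0.783
v -2.94 3.001 -1.614
v -3.281 3.448 -1.189
v -3.93 3.572 -0.946
v -4.584 3.315 -0.998
v -4.937 2.798 -1.32
v -4.823 2.261 -1.763
v -4.296 1.957 -2.118
v -3.602 2.028 -2.22
v 1.056 2.246 1.897
v 0.338 2.246 2.932
v 0.285 3.416 1.363
v -0.433 3.416 2.398
v 1.813 2.984 2.422
v 1.095 2.984 3.457
v 1.042 4.154 1.888
v 0.324 4.154 2.923
v 4.218 -0.196 -0.724
v 4.861 -0.631 -0.643
v 3.742 -0.624 0.764
v 4.963 -0.229 -0.495
v 4.829 0.182 -0.42
v 4.5 0.474 -0.442
v 4.082 0.552 -0.553
v 3.708 0.393 -0.718
v 3.495 0.047 -0.886
v 3.512 -0.376 -1.002
v 3.753 -0.743 -1.03
v 4.142 -0.936 -0.961
v 4.555 -0.894 -0.817
f 2 1 4
f 2 4 3
f 4 1 5
f 4 5 3
f 5 1 6
f 5 6 3
f 6 1 7
f 6 7 3
f 7 1 8
f 7 8 3
f 8 1 9
f 8 9 3
f 9 1 10
f 9 10 3
f 10 1 11
f 10 11 3
f 11 1 2
f 11 2 3
f 13 15 12
f 16 13 12
f 12 15 14
f 14 16 12
f 13 19 15
f 17 13 16
f 17 19 13
f 15 19 14
f 18 16 14
f 14 19 18
f 18 17 16
f 19 17 18
f 21 20 23
f 21 23 22
f 23 20 24
f 23 24 22
f 24 20 25
f 24 25 22
f 25 20 26
f 25 26 22
f 26 20 27
f 26 27 22
f 27 20 28
f 27 28 22
f 28 20 29
f 28 29 22
f 29 20 30
f 29 30 22
f 30 20 31
f 30 31 22
f 31 20 32
f 31 32 22
f 32 20 21
f 32 21 22



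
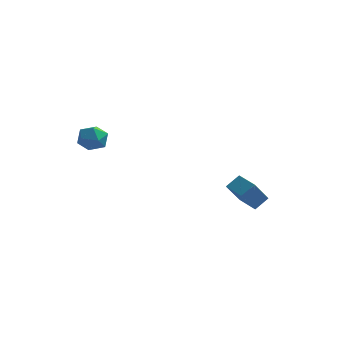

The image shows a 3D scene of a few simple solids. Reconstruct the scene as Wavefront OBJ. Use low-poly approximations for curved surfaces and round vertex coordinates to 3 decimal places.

v 2.238 3.526 -2.004
v 2.842 4.109 -1.357
v 2.797 4.562 -3.457
v 3.401 5.144 -2.81
v 3.279 2.676 -2.21
v 3.883 3.258 -1.563
v 3.838 3.711 -3.663
v 4.442 4.294 -3.016
v -4.23 -0.981 3.068
v -3.322 -0.928 2.965
v -4.098 -2.392 3.495
v -3.19 -2.339 3.392
v -3.602 -1.877 4.065
v -3.684 -1.005 3.802
v -3.736 -2.315 2.658
v -3.818 -1.443 2.395
v -3.017 -1.752 2.712
v -2.934 -1.481 3.582
v -4.486 -1.839 2.878
v -4.403 -1.568 3.748
f 2 4 1
f 5 2 1
f 1 4 3
f 3 5 1
f 2 8 4
f 6 2 5
f 6 8 2
f 4 8 3
f 7 5 3
f 3 8 7
f 7 6 5
f 8 6 7
f 9 20 14
f 9 14 10
f 9 10 16
f 9 16 19
f 9 19 20
f 10 14 18
f 14 20 13
f 20 19 11
f 19 16 15
f 16 10 17
f 12 18 13
f 12 13 11
f 12 11 15
f 12 15 17
f 12 17 18
f 13 18 14
f 11 13 20
f 15 11 19
f 17 15 16
f 18 17 10



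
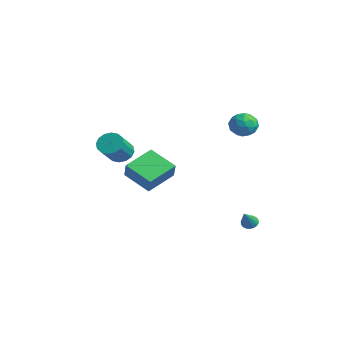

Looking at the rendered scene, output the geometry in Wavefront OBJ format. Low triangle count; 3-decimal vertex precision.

v -2.65 -2.92 0.222
v -2.103 -2.332 0.33
v -1.204 -3.372 1.445
v -1.75 -3.96 1.338
v -2.393 -2.266 0.625
v -1.494 -3.306 1.74
v -2.752 -2.375 0.813
v -1.853 -3.415 1.928
v -3.083 -2.631 0.842
v -2.184 -3.67 1.957
v -3.298 -2.963 0.706
v -2.399 -4.003 1.821
v -3.34 -3.285 0.439
v -2.44 -4.324 1.554
v -3.196 -3.508 0.115
v -2.297 -4.548 1.23
v -2.906 -3.574 -0.18
v -2.007 -4.614 0.935
v -2.547 -3.465 -0.368
v -1.648 -4.505 0.747
v -2.216 -3.21 -0.397
v -1.317 -4.249 0.718
v -2.001 -2.877 -0.261
v -1.102 -3.917 0.854
v -1.96 -2.556 0.006
v -1.06 -3.595 1.121
v 2.685 -5 0.653
v 3.345 -5.203 1.598
v 2.187 -3.321 1.362
v 2.847 -3.524 2.307
v 4.093 -4.236 -0.167
v 4.753 -4.439 0.778
v 3.595 -2.557 0.542
v 4.255 -2.76 1.487
v 2.411 2.611 -4.321
v 2.842 2.652 -4.591
v 3.149 1.869 -3.259
v 2.845 2.839 -4.462
v 2.762 2.981 -4.305
v 2.61 3.049 -4.152
v 2.418 3.031 -4.032
v 2.225 2.929 -3.969
v 2.069 2.765 -3.975
v 1.981 2.569 -4.051
v 1.978 2.382 -4.179
v 2.061 2.241 -4.336
v 2.213 2.172 -4.49
v 2.405 2.191 -4.61
v 2.598 2.292 -4.673
v 2.754 2.457 -4.666
v 3.025 1.443 3.984
v 3.477 2.174 3.915
v 4.103 0.726 3.465
v 4.555 1.457 3.396
v 4.372 1.135 4.174
v 3.706 1.578 4.496
v 3.874 1.322 2.884
v 3.208 1.765 3.206
v 4.002 2.099 3.236
v 4.31 1.983 4.033
v 3.27 0.917 3.347
v 3.578 0.801 4.144
v 3.156 1.871 3.995
v 4.424 1.029 3.385
v 4.316 0.839 3.842
v 4.582 1.269 3.802
v 3.291 1.521 4.336
v 3.557 1.951 4.296
v 4.082 1.34 4.448
v 4.023 0.949 3.084
v 4.289 1.379 3.044
v 2.998 1.631 3.578
v 3.264 2.061 3.538
v 3.498 1.56 2.932
v 3.731 2.257 3.555
v 4.365 1.835 3.25
v 3.964 1.756 2.949
v 3.573 2.016 3.138
v 3.912 2.189 4.024
v 4.546 1.767 3.719
v 4.438 1.578 4.176
v 4.046 1.839 4.365
v 4.221 2.145 3.624
v 3.034 1.133 3.661
v 3.668 0.711 3.356
v 3.534 1.061 3.015
v 3.142 1.322 3.204
v 3.215 1.065 4.13
v 3.849 0.643 3.825
v 4.007 0.884 4.242
v 3.616 1.144 4.431
v 3.359 0.755 3.756
f 2 1 5
f 2 5 3
f 3 5 6
f 3 6 4
f 5 1 7
f 5 7 6
f 6 7 8
f 6 8 4
f 7 1 9
f 7 9 8
f 8 9 10
f 8 10 4
f 9 1 11
f 9 11 10
f 10 11 12
f 10 12 4
f 11 1 13
f 11 13 12
f 12 13 14
f 12 14 4
f 13 1 15
f 13 15 14
f 14 15 16
f 14 16 4
f 15 1 17
f 15 17 16
f 16 17 18
f 16 18 4
f 17 1 19
f 17 19 18
f 18 19 20
f 18 20 4
f 19 1 21
f 19 21 20
f 20 21 22
f 20 22 4
f 21 1 23
f 21 23 22
f 22 23 24
f 22 24 4
f 23 1 25
f 23 25 24
f 24 25 26
f 24 26 4
f 25 1 2
f 25 2 26
f 26 2 3
f 26 3 4
f 28 30 27
f 31 28 27
f 27 30 29
f 29 31 27
f 28 34 30
f 32 28 31
f 32 34 28
f 30 34 29
f 33 31 29
f 29 34 33
f 33 32 31
f 34 32 33
f 36 35 38
f 36 38 37
f 38 35 39
f 38 39 37
f 39 35 40
f 39 40 37
f 40 35 41
f 40 41 37
f 41 35 42
f 41 42 37
f 42 35 43
f 42 43 37
f 43 35 44
f 43 44 37
f 44 35 45
f 44 45 37
f 45 35 46
f 45 46 37
f 46 35 47
f 46 47 37
f 47 35 48
f 47 48 37
f 48 35 49
f 48 49 37
f 49 35 50
f 49 50 37
f 50 35 36
f 50 36 37
f 51 88 67
f 88 62 91
f 67 91 56
f 88 91 67
f 51 67 63
f 67 56 68
f 63 68 52
f 67 68 63
f 51 63 72
f 63 52 73
f 72 73 58
f 63 73 72
f 51 72 84
f 72 58 87
f 84 87 61
f 72 87 84
f 51 84 88
f 84 61 92
f 88 92 62
f 84 92 88
f 52 68 79
f 68 56 82
f 79 82 60
f 68 82 79
f 56 91 69
f 91 62 90
f 69 90 55
f 91 90 69
f 62 92 89
f 92 61 85
f 89 85 53
f 92 85 89
f 61 87 86
f 87 58 74
f 86 74 57
f 87 74 86
f 58 73 78
f 73 52 75
f 78 75 59
f 73 75 78
f 54 80 66
f 80 60 81
f 66 81 55
f 80 81 66
f 54 66 64
f 66 55 65
f 64 65 53
f 66 65 64
f 54 64 71
f 64 53 70
f 71 70 57
f 64 70 71
f 54 71 76
f 71 57 77
f 76 77 59
f 71 77 76
f 54 76 80
f 76 59 83
f 80 83 60
f 76 83 80
f 55 81 69
f 81 60 82
f 69 82 56
f 81 82 69
f 53 65 89
f 65 55 90
f 89 90 62
f 65 90 89
f 57 70 86
f 70 53 85
f 86 85 61
f 70 85 86
f 59 77 78
f 77 57 74
f 78 74 58
f 77 74 78
f 60 83 79
f 83 59 75
f 79 75 52
f 83 75 79



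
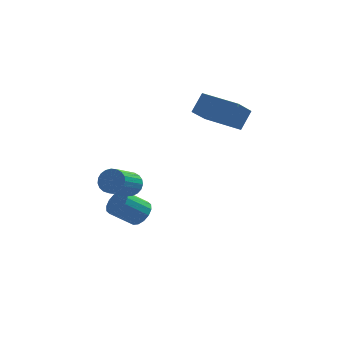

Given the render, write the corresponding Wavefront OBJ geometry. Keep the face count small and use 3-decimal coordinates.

v 1.626 1.683 2.2
v 2.121 2.336 3.17
v -0.151 2.871 2.306
v 0.344 3.525 3.277
v 2.256 2.715 1.183
v 2.751 3.369 2.154
v 0.479 3.904 1.29
v 0.974 4.557 2.26
v -3.054 0.205 -1.314
v -2.817 0.525 -0.702
v -3.569 -0.845 0.306
v -3.806 -1.165 -0.306
v -3.091 0.65 -0.736
v -3.843 -0.72 0.271
v -3.359 0.699 -0.871
v -4.111 -0.672 0.137
v -3.574 0.662 -1.082
v -4.326 -0.709 -0.074
v -3.699 0.546 -1.333
v -4.452 -0.825 -0.325
v -3.713 0.371 -1.581
v -4.465 -1 -0.573
v -3.612 0.167 -1.782
v -4.365 -1.203 -0.775
v -3.415 -0.029 -1.903
v -4.168 -1.4 -0.895
v -3.156 -0.186 -1.922
v -3.908 -1.556 -0.914
v -2.879 -0.274 -1.836
v -3.631 -1.645 -0.828
v -2.632 -0.28 -1.659
v -3.384 -1.651 -0.651
v -2.458 -0.202 -1.423
v -3.21 -1.573 -0.415
v -2.387 -0.053 -1.168
v -3.139 -1.424 -0.16
v -2.431 0.14 -0.938
v -3.184 -1.231 0.07
v -2.583 0.345 -0.773
v -3.336 -1.026 0.234
v -2.604 1.678 -4.236
v -2.175 1.059 -3.999
v -3.307 0.662 -2.986
v -3.736 1.282 -3.224
v -2.062 1.366 -3.753
v -3.195 0.969 -2.741
v -2.095 1.756 -3.637
v -3.227 1.36 -2.624
v -2.264 2.126 -3.681
v -3.396 1.73 -2.669
v -2.524 2.376 -3.874
v -3.656 1.979 -2.862
v -2.806 2.439 -4.164
v -3.938 2.042 -3.151
v -3.033 2.298 -4.474
v -4.165 1.901 -3.461
v -3.145 1.991 -4.719
v -4.278 1.594 -3.707
v -3.113 1.6 -4.836
v -4.245 1.204 -3.823
v -2.944 1.23 -4.791
v -4.076 0.834 -3.779
v -2.684 0.981 -4.598
v -3.816 0.584 -3.586
v -2.402 0.918 -4.309
v -3.534 0.521 -3.296
f 2 4 1
f 5 2 1
f 1 4 3
f 3 5 1
f 2 8 4
f 6 2 5
f 6 8 2
f 4 8 3
f 7 5 3
f 3 8 7
f 7 6 5
f 8 6 7
f 10 9 13
f 10 13 11
f 11 13 14
f 11 14 12
f 13 9 15
f 13 15 14
f 14 15 16
f 14 16 12
f 15 9 17
f 15 17 16
f 16 17 18
f 16 18 12
f 17 9 19
f 17 19 18
f 18 19 20
f 18 20 12
f 19 9 21
f 19 21 20
f 20 21 22
f 20 22 12
f 21 9 23
f 21 23 22
f 22 23 24
f 22 24 12
f 23 9 25
f 23 25 24
f 24 25 26
f 24 26 12
f 25 9 27
f 25 27 26
f 26 27 28
f 26 28 12
f 27 9 29
f 27 29 28
f 28 29 30
f 28 30 12
f 29 9 31
f 29 31 30
f 30 31 32
f 30 32 12
f 31 9 33
f 31 33 32
f 32 33 34
f 32 34 12
f 33 9 35
f 33 35 34
f 34 35 36
f 34 36 12
f 35 9 37
f 35 37 36
f 36 37 38
f 36 38 12
f 37 9 39
f 37 39 38
f 38 39 40
f 38 40 12
f 39 9 10
f 39 10 40
f 40 10 11
f 40 11 12
f 42 41 45
f 42 45 43
f 43 45 46
f 43 46 44
f 45 41 47
f 45 47 46
f 46 47 48
f 46 48 44
f 47 41 49
f 47 49 48
f 48 49 50
f 48 50 44
f 49 41 51
f 49 51 50
f 50 51 52
f 50 52 44
f 51 41 53
f 51 53 52
f 52 53 54
f 52 54 44
f 53 41 55
f 53 55 54
f 54 55 56
f 54 56 44
f 55 41 57
f 55 57 56
f 56 57 58
f 56 58 44
f 57 41 59
f 57 59 58
f 58 59 60
f 58 60 44
f 59 41 61
f 59 61 60
f 60 61 62
f 60 62 44
f 61 41 63
f 61 63 62
f 62 63 64
f 62 64 44
f 63 41 65
f 63 65 64
f 64 65 66
f 64 66 44
f 65 41 42
f 65 42 66
f 66 42 43
f 66 43 44



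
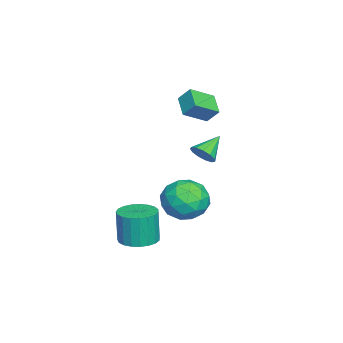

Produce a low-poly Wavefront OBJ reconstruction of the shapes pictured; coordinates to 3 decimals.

v 3.337 -0.353 3.612
v 3.787 0.053 3.872
v 2.383 0.233 4.348
v 3.657 0.223 3.568
v 3.425 0.21 3.278
v 3.165 0.018 3.094
v 2.959 -0.291 3.074
v 2.874 -0.62 3.225
v 2.935 -0.864 3.498
v 3.124 -0.946 3.808
v 3.381 -0.84 4.055
v 3.623 -0.578 4.162
v 3.775 -0.246 4.093
v 2.408 -3.418 -2.641
v 3.225 -3.921 -2.602
v 3.09 -4.004 -0.859
v 2.272 -3.502 -0.899
v 3.357 -3.545 -2.574
v 3.222 -3.628 -0.831
v 3.325 -3.147 -2.557
v 3.19 -3.231 -0.815
v 3.134 -2.797 -2.555
v 2.999 -2.88 -0.813
v 2.818 -2.553 -2.568
v 2.683 -2.637 -0.826
v 2.43 -2.46 -2.594
v 2.295 -2.543 -0.851
v 2.039 -2.532 -2.628
v 1.904 -2.615 -0.885
v 1.712 -2.757 -2.664
v 1.577 -2.841 -0.921
v 1.505 -3.097 -2.696
v 1.37 -3.18 -0.953
v 1.454 -3.492 -2.719
v 1.318 -3.576 -0.976
v 1.567 -3.875 -2.728
v 1.432 -3.958 -0.985
v 1.827 -4.178 -2.723
v 1.692 -4.262 -0.98
v 2.186 -4.351 -2.703
v 2.051 -4.434 -0.96
v 2.584 -4.361 -2.673
v 2.449 -4.445 -0.93
v 2.951 -4.209 -2.637
v 2.816 -4.293 -0.894
v 1.184 -0.864 0.48
v 2.305 -0.595 0.845
v 1.915 -2.105 -0.845
v 3.036 -1.836 -0.48
v 2.296 -2.458 0.247
v 1.844 -1.691 1.066
v 2.376 -1.009 -1.066
v 1.924 -0.242 -0.247
v 3.041 -0.684 -0.11
v 2.992 -1.58 0.701
v 1.228 -1.12 -0.701
v 1.179 -2.016 0.11
v 1.681 -0.621 0.779
v 2.539 -2.079 -0.779
v 2.105 -2.445 -0.352
v 2.763 -2.287 -0.137
v 1.41 -1.265 0.908
v 2.069 -1.107 1.123
v 2.063 -2.201 0.772
v 2.151 -1.593 -1.123
v 2.81 -1.435 -0.908
v 1.457 -0.413 0.137
v 2.115 -0.255 0.352
v 2.157 -0.499 -0.772
v 2.772 -0.515 0.432
v 3.201 -1.244 -0.347
v 2.813 -0.758 -0.691
v 2.548 -0.308 -0.21
v 2.743 -1.041 0.909
v 3.172 -1.77 0.13
v 2.738 -2.136 0.557
v 2.472 -1.685 1.039
v 3.176 -1.094 0.348
v 1.048 -0.93 -0.13
v 1.477 -1.659 -0.909
v 1.748 -1.015 -1.039
v 1.482 -0.564 -0.557
v 1.019 -1.456 0.347
v 1.448 -2.185 -0.432
v 1.672 -2.392 0.21
v 1.407 -1.942 0.691
v 1.044 -1.606 -0.348
v -3.12 -1.546 3.475
v -2.351 -2.536 4.184
v -3.007 -0.953 4.182
v -2.238 -1.943 4.891
v -2.082 -1.117 2.949
v -1.313 -2.107 3.658
v -1.969 -0.524 3.656
v -1.2 -1.514 4.365
f 2 1 4
f 2 4 3
f 4 1 5
f 4 5 3
f 5 1 6
f 5 6 3
f 6 1 7
f 6 7 3
f 7 1 8
f 7 8 3
f 8 1 9
f 8 9 3
f 9 1 10
f 9 10 3
f 10 1 11
f 10 11 3
f 11 1 12
f 11 12 3
f 12 1 13
f 12 13 3
f 13 1 2
f 13 2 3
f 15 14 18
f 15 18 16
f 16 18 19
f 16 19 17
f 18 14 20
f 18 20 19
f 19 20 21
f 19 21 17
f 20 14 22
f 20 22 21
f 21 22 23
f 21 23 17
f 22 14 24
f 22 24 23
f 23 24 25
f 23 25 17
f 24 14 26
f 24 26 25
f 25 26 27
f 25 27 17
f 26 14 28
f 26 28 27
f 27 28 29
f 27 29 17
f 28 14 30
f 28 30 29
f 29 30 31
f 29 31 17
f 30 14 32
f 30 32 31
f 31 32 33
f 31 33 17
f 32 14 34
f 32 34 33
f 33 34 35
f 33 35 17
f 34 14 36
f 34 36 35
f 35 36 37
f 35 37 17
f 36 14 38
f 36 38 37
f 37 38 39
f 37 39 17
f 38 14 40
f 38 40 39
f 39 40 41
f 39 41 17
f 40 14 42
f 40 42 41
f 41 42 43
f 41 43 17
f 42 14 44
f 42 44 43
f 43 44 45
f 43 45 17
f 44 14 15
f 44 15 45
f 45 15 16
f 45 16 17
f 46 83 62
f 83 57 86
f 62 86 51
f 83 86 62
f 46 62 58
f 62 51 63
f 58 63 47
f 62 63 58
f 46 58 67
f 58 47 68
f 67 68 53
f 58 68 67
f 46 67 79
f 67 53 82
f 79 82 56
f 67 82 79
f 46 79 83
f 79 56 87
f 83 87 57
f 79 87 83
f 47 63 74
f 63 51 77
f 74 77 55
f 63 77 74
f 51 86 64
f 86 57 85
f 64 85 50
f 86 85 64
f 57 87 84
f 87 56 80
f 84 80 48
f 87 80 84
f 56 82 81
f 82 53 69
f 81 69 52
f 82 69 81
f 53 68 73
f 68 47 70
f 73 70 54
f 68 70 73
f 49 75 61
f 75 55 76
f 61 76 50
f 75 76 61
f 49 61 59
f 61 50 60
f 59 60 48
f 61 60 59
f 49 59 66
f 59 48 65
f 66 65 52
f 59 65 66
f 49 66 71
f 66 52 72
f 71 72 54
f 66 72 71
f 49 71 75
f 71 54 78
f 75 78 55
f 71 78 75
f 50 76 64
f 76 55 77
f 64 77 51
f 76 77 64
f 48 60 84
f 60 50 85
f 84 85 57
f 60 85 84
f 52 65 81
f 65 48 80
f 81 80 56
f 65 80 81
f 54 72 73
f 72 52 69
f 73 69 53
f 72 69 73
f 55 78 74
f 78 54 70
f 74 70 47
f 78 70 74
f 89 91 88
f 92 89 88
f 88 91 90
f 90 92 88
f 89 95 91
f 93 89 92
f 93 95 89
f 91 95 90
f 94 92 90
f 90 95 94
f 94 93 92
f 95 93 94



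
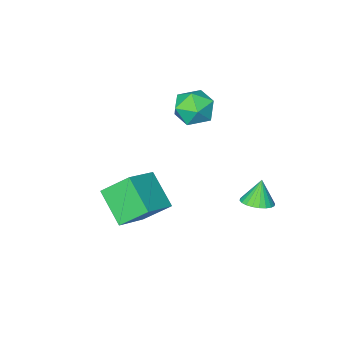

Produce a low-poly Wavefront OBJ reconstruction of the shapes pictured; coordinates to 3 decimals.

v -3.8 -1.727 1.574
v -3.025 -1.788 2.526
v -3.955 -3.712 1.574
v -3.18 -3.773 2.526
v -4.306 -3.303 2.68
v -4.211 -2.077 2.68
v -2.769 -3.423 1.42
v -2.674 -2.197 1.42
v -2.387 -2.836 2.432
v -3.337 -2.762 3.21
v -3.643 -2.738 0.89
v -4.593 -2.664 1.668
v 1.726 -1.276 -0.52
v 0.725 -0.263 0.752
v 1.818 0.462 -1.832
v 0.817 1.475 -0.56
v 3.503 -0.675 0.4
v 2.502 0.338 1.672
v 3.595 1.063 -0.912
v 2.594 2.076 0.36
v -3.344 2.811 -1.43
v -2.92 3.527 -1.142
v -3.796 2.549 -0.11
v -3.227 3.658 -1.222
v -3.552 3.661 -1.332
v -3.845 3.534 -1.458
v -4.062 3.297 -1.58
v -4.17 2.986 -1.678
v -4.151 2.649 -1.739
v -4.01 2.336 -1.753
v -3.768 2.096 -1.718
v -3.46 1.964 -1.639
v -3.135 1.962 -1.528
v -2.842 2.089 -1.402
v -2.625 2.326 -1.28
v -2.518 2.636 -1.182
v -2.536 2.974 -1.121
v -2.677 3.286 -1.107
f 1 12 6
f 1 6 2
f 1 2 8
f 1 8 11
f 1 11 12
f 2 6 10
f 6 12 5
f 12 11 3
f 11 8 7
f 8 2 9
f 4 10 5
f 4 5 3
f 4 3 7
f 4 7 9
f 4 9 10
f 5 10 6
f 3 5 12
f 7 3 11
f 9 7 8
f 10 9 2
f 14 16 13
f 17 14 13
f 13 16 15
f 15 17 13
f 14 20 16
f 18 14 17
f 18 20 14
f 16 20 15
f 19 17 15
f 15 20 19
f 19 18 17
f 20 18 19
f 22 21 24
f 22 24 23
f 24 21 25
f 24 25 23
f 25 21 26
f 25 26 23
f 26 21 27
f 26 27 23
f 27 21 28
f 27 28 23
f 28 21 29
f 28 29 23
f 29 21 30
f 29 30 23
f 30 21 31
f 30 31 23
f 31 21 32
f 31 32 23
f 32 21 33
f 32 33 23
f 33 21 34
f 33 34 23
f 34 21 35
f 34 35 23
f 35 21 36
f 35 36 23
f 36 21 37
f 36 37 23
f 37 21 38
f 37 38 23
f 38 21 22
f 38 22 23



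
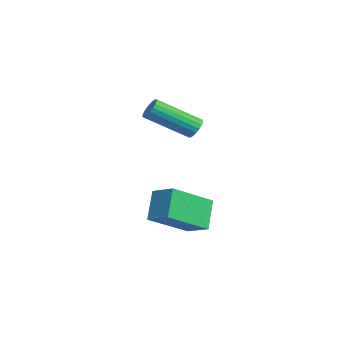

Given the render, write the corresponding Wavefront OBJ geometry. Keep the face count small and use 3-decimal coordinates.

v 1.736 -1.537 0.475
v 1.015 -1.151 1.55
v 1.159 0.099 -0.5
v 0.438 0.485 0.574
v 2.562 -1.025 0.846
v 1.841 -0.639 1.92
v 1.985 0.611 -0.13
v 1.264 0.997 0.945
v -2.666 1.535 3.166
v -2.184 1.408 3.123
v -2.532 -0.282 4.21
v -3.014 -0.155 4.254
v -2.187 1.529 3.31
v -2.535 -0.161 4.397
v -2.285 1.651 3.468
v -2.633 -0.039 4.556
v -2.458 1.75 3.567
v -2.806 0.06 4.654
v -2.672 1.807 3.586
v -3.02 0.116 4.674
v -2.885 1.809 3.522
v -3.233 0.119 4.61
v -3.055 1.758 3.388
v -3.403 0.068 4.476
v -3.148 1.662 3.21
v -3.496 -0.028 4.297
v -3.145 1.541 3.023
v -3.493 -0.149 4.11
v -3.047 1.419 2.864
v -3.395 -0.271 3.952
v -2.874 1.32 2.766
v -3.222 -0.37 3.853
v -2.66 1.264 2.746
v -3.008 -0.427 3.834
v -2.447 1.261 2.81
v -2.795 -0.429 3.898
v -2.277 1.312 2.944
v -2.625 -0.378 4.032
f 2 4 1
f 5 2 1
f 1 4 3
f 3 5 1
f 2 8 4
f 6 2 5
f 6 8 2
f 4 8 3
f 7 5 3
f 3 8 7
f 7 6 5
f 8 6 7
f 10 9 13
f 10 13 11
f 11 13 14
f 11 14 12
f 13 9 15
f 13 15 14
f 14 15 16
f 14 16 12
f 15 9 17
f 15 17 16
f 16 17 18
f 16 18 12
f 17 9 19
f 17 19 18
f 18 19 20
f 18 20 12
f 19 9 21
f 19 21 20
f 20 21 22
f 20 22 12
f 21 9 23
f 21 23 22
f 22 23 24
f 22 24 12
f 23 9 25
f 23 25 24
f 24 25 26
f 24 26 12
f 25 9 27
f 25 27 26
f 26 27 28
f 26 28 12
f 27 9 29
f 27 29 28
f 28 29 30
f 28 30 12
f 29 9 31
f 29 31 30
f 30 31 32
f 30 32 12
f 31 9 33
f 31 33 32
f 32 33 34
f 32 34 12
f 33 9 35
f 33 35 34
f 34 35 36
f 34 36 12
f 35 9 37
f 35 37 36
f 36 37 38
f 36 38 12
f 37 9 10
f 37 10 38
f 38 10 11
f 38 11 12



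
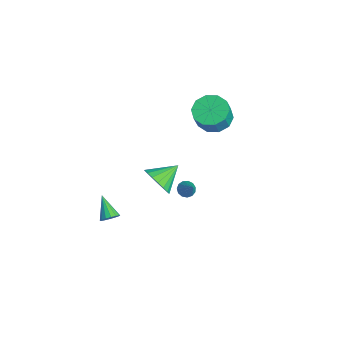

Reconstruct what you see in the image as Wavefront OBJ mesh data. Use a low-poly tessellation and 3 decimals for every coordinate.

v 1.048 0.131 -0.801
v 1.361 -0.218 -1.048
v 1.912 0.209 0.181
v 1.445 0.052 -1.144
v 1.404 0.348 -1.13
v 1.249 0.574 -1.012
v 1.031 0.66 -0.827
v 0.818 0.579 -0.634
v 0.679 0.355 -0.494
v 0.657 0.06 -0.452
v 0.759 -0.212 -0.52
v 0.953 -0.375 -0.678
v 1.178 -0.377 -0.875
v 3.321 -2.244 2.812
v 3.68 -2.587 3.657
v 2.959 -0.956 3.488
v 4.026 -2.395 3.475
v 4.233 -2.172 3.163
v 4.26 -1.964 2.781
v 4.1 -1.811 2.404
v 3.787 -1.744 2.109
v 3.381 -1.776 1.953
v 2.963 -1.901 1.966
v 2.616 -2.094 2.148
v 2.409 -2.316 2.46
v 2.383 -2.525 2.842
v 2.542 -2.678 3.219
v 2.856 -2.744 3.514
v 3.262 -2.712 3.67
v -3.835 3.401 0.165
v -3.139 2.734 -0.342
v -2.648 2.311 0.888
v -3.345 2.979 1.395
v -2.834 3.329 -0.259
v -2.343 2.907 0.97
v -2.912 3.952 -0.015
v -2.421 3.529 1.215
v -3.343 4.364 0.299
v -2.852 3.942 1.529
v -3.961 4.409 0.561
v -3.47 3.987 1.791
v -4.532 4.069 0.672
v -4.041 3.646 1.902
v -4.837 3.473 0.59
v -4.346 3.051 1.819
v -4.759 2.851 0.345
v -4.268 2.428 1.575
v -4.328 2.438 0.031
v -3.837 2.016 1.261
v -3.71 2.393 -0.231
v -3.219 1.971 0.999
v -0.069 -3.865 -3.289
v 0.231 -3.609 -2.864
v -1.291 -3.955 -2.371
v 0.101 -3.384 -3.014
v -0.074 -3.288 -3.238
v -0.248 -3.346 -3.476
v -0.374 -3.544 -3.663
v -0.419 -3.828 -3.75
v -0.369 -4.122 -3.713
v -0.24 -4.347 -3.563
v -0.065 -4.443 -3.339
v 0.109 -4.384 -3.101
v 0.235 -4.187 -2.914
v 0.28 -3.903 -2.827
f 2 1 4
f 2 4 3
f 4 1 5
f 4 5 3
f 5 1 6
f 5 6 3
f 6 1 7
f 6 7 3
f 7 1 8
f 7 8 3
f 8 1 9
f 8 9 3
f 9 1 10
f 9 10 3
f 10 1 11
f 10 11 3
f 11 1 12
f 11 12 3
f 12 1 13
f 12 13 3
f 13 1 2
f 13 2 3
f 15 14 17
f 15 17 16
f 17 14 18
f 17 18 16
f 18 14 19
f 18 19 16
f 19 14 20
f 19 20 16
f 20 14 21
f 20 21 16
f 21 14 22
f 21 22 16
f 22 14 23
f 22 23 16
f 23 14 24
f 23 24 16
f 24 14 25
f 24 25 16
f 25 14 26
f 25 26 16
f 26 14 27
f 26 27 16
f 27 14 28
f 27 28 16
f 28 14 29
f 28 29 16
f 29 14 15
f 29 15 16
f 31 30 34
f 31 34 32
f 32 34 35
f 32 35 33
f 34 30 36
f 34 36 35
f 35 36 37
f 35 37 33
f 36 30 38
f 36 38 37
f 37 38 39
f 37 39 33
f 38 30 40
f 38 40 39
f 39 40 41
f 39 41 33
f 40 30 42
f 40 42 41
f 41 42 43
f 41 43 33
f 42 30 44
f 42 44 43
f 43 44 45
f 43 45 33
f 44 30 46
f 44 46 45
f 45 46 47
f 45 47 33
f 46 30 48
f 46 48 47
f 47 48 49
f 47 49 33
f 48 30 50
f 48 50 49
f 49 50 51
f 49 51 33
f 50 30 31
f 50 31 51
f 51 31 32
f 51 32 33
f 53 52 55
f 53 55 54
f 55 52 56
f 55 56 54
f 56 52 57
f 56 57 54
f 57 52 58
f 57 58 54
f 58 52 59
f 58 59 54
f 59 52 60
f 59 60 54
f 60 52 61
f 60 61 54
f 61 52 62
f 61 62 54
f 62 52 63
f 62 63 54
f 63 52 64
f 63 64 54
f 64 52 65
f 64 65 54
f 65 52 53
f 65 53 54



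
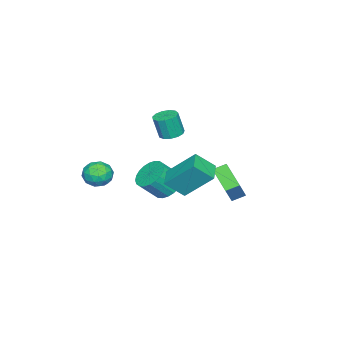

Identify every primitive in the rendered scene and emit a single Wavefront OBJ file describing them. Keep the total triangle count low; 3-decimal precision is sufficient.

v 3.254 0.746 0.767
v 2.997 2.263 2.326
v 2.699 1.612 -0.167
v 2.442 3.129 1.391
v 4.318 1.171 0.529
v 4.061 2.688 2.087
v 3.763 2.037 -0.406
v 3.506 3.554 1.153
v -3.852 -2.608 -0.858
v -3.177 -2.304 -0.857
v -3.033 -2.629 0.559
v -3.708 -2.932 0.558
v -3.443 -1.999 -0.76
v -3.299 -2.324 0.656
v -3.839 -1.886 -0.694
v -3.695 -2.211 0.722
v -4.239 -2.003 -0.68
v -4.095 -2.328 0.736
v -4.517 -2.311 -0.722
v -4.372 -2.636 0.694
v -4.583 -2.714 -0.808
v -4.438 -3.039 0.608
v -4.417 -3.083 -0.91
v -4.273 -3.408 0.507
v -4.072 -3.301 -0.995
v -3.928 -3.626 0.421
v -3.657 -3.299 -1.037
v -3.513 -3.624 0.38
v -3.304 -3.077 -1.022
v -3.16 -3.402 0.394
v -3.125 -2.707 -0.955
v -2.981 -3.031 0.461
v -0.99 -1.364 -3.158
v -0.138 -0.899 -3.436
v 0.622 -1.61 -2.301
v -0.23 -2.076 -2.022
v -0.285 -0.641 -3.176
v 0.475 -1.353 -2.041
v -0.539 -0.494 -2.914
v 0.22 -1.206 -1.778
v -0.862 -0.479 -2.688
v -0.103 -1.191 -1.553
v -1.204 -0.599 -2.534
v -0.445 -1.311 -1.399
v -1.514 -0.835 -2.475
v -0.755 -1.547 -1.34
v -1.744 -1.152 -2.52
v -0.985 -1.864 -1.385
v -1.859 -1.501 -2.662
v -1.1 -2.213 -1.527
v -1.842 -1.83 -2.879
v -1.082 -2.541 -1.744
v -1.695 -2.087 -3.139
v -0.935 -2.799 -2.004
v -1.44 -2.234 -3.402
v -0.681 -2.946 -2.266
v -1.117 -2.249 -3.627
v -0.358 -2.961 -2.492
v -0.775 -2.129 -3.781
v -0.016 -2.841 -2.646
v -0.465 -1.893 -3.84
v 0.294 -2.605 -2.705
v -0.235 -1.576 -3.795
v 0.524 -2.288 -2.66
v -0.12 -1.227 -3.653
v 0.639 -1.939 -2.518
v 2.102 -3.118 -1.154
v 2.587 -2.843 -0.455
v 2.933 -4.297 -1.265
v 3.418 -4.022 -0.566
v 2.573 -4.289 -0.447
v 2.06 -3.561 -0.378
v 3.46 -3.579 -1.342
v 2.947 -2.851 -1.273
v 3.426 -3.128 -0.571
v 2.878 -3.567 -0.018
v 2.642 -3.573 -1.702
v 2.094 -4.012 -1.149
v 2.272 -2.877 -0.794
v 3.248 -4.263 -0.926
v 2.752 -4.42 -0.856
v 3.037 -4.258 -0.445
v 1.962 -3.299 -0.75
v 2.246 -3.137 -0.339
v 2.239 -3.987 -0.334
v 3.274 -4.003 -1.381
v 3.558 -3.841 -0.97
v 2.483 -2.882 -1.275
v 2.768 -2.72 -0.864
v 3.281 -3.153 -1.386
v 3.049 -2.883 -0.452
v 3.538 -3.575 -0.517
v 3.563 -3.315 -0.973
v 3.261 -2.887 -0.933
v 2.727 -3.141 -0.127
v 3.216 -3.833 -0.193
v 2.719 -3.991 -0.123
v 2.417 -3.563 -0.082
v 3.22 -3.308 -0.195
v 2.304 -3.307 -1.527
v 2.793 -3.999 -1.593
v 3.103 -3.577 -1.638
v 2.801 -3.149 -1.597
v 1.982 -3.565 -1.203
v 2.471 -4.257 -1.268
v 2.259 -4.253 -0.787
v 1.957 -3.825 -0.747
v 2.3 -3.832 -1.525
v -2.462 1.768 -4.332
v -3.517 0.47 -3.565
v -2.964 2.37 -4.004
v -4.02 1.072 -3.237
v -1.56 1.808 -3.023
v -2.616 0.51 -2.256
v -2.063 2.41 -2.695
v -3.118 1.112 -1.928
f 2 4 1
f 5 2 1
f 1 4 3
f 3 5 1
f 2 8 4
f 6 2 5
f 6 8 2
f 4 8 3
f 7 5 3
f 3 8 7
f 7 6 5
f 8 6 7
f 10 9 13
f 10 13 11
f 11 13 14
f 11 14 12
f 13 9 15
f 13 15 14
f 14 15 16
f 14 16 12
f 15 9 17
f 15 17 16
f 16 17 18
f 16 18 12
f 17 9 19
f 17 19 18
f 18 19 20
f 18 20 12
f 19 9 21
f 19 21 20
f 20 21 22
f 20 22 12
f 21 9 23
f 21 23 22
f 22 23 24
f 22 24 12
f 23 9 25
f 23 25 24
f 24 25 26
f 24 26 12
f 25 9 27
f 25 27 26
f 26 27 28
f 26 28 12
f 27 9 29
f 27 29 28
f 28 29 30
f 28 30 12
f 29 9 31
f 29 31 30
f 30 31 32
f 30 32 12
f 31 9 10
f 31 10 32
f 32 10 11
f 32 11 12
f 34 33 37
f 34 37 35
f 35 37 38
f 35 38 36
f 37 33 39
f 37 39 38
f 38 39 40
f 38 40 36
f 39 33 41
f 39 41 40
f 40 41 42
f 40 42 36
f 41 33 43
f 41 43 42
f 42 43 44
f 42 44 36
f 43 33 45
f 43 45 44
f 44 45 46
f 44 46 36
f 45 33 47
f 45 47 46
f 46 47 48
f 46 48 36
f 47 33 49
f 47 49 48
f 48 49 50
f 48 50 36
f 49 33 51
f 49 51 50
f 50 51 52
f 50 52 36
f 51 33 53
f 51 53 52
f 52 53 54
f 52 54 36
f 53 33 55
f 53 55 54
f 54 55 56
f 54 56 36
f 55 33 57
f 55 57 56
f 56 57 58
f 56 58 36
f 57 33 59
f 57 59 58
f 58 59 60
f 58 60 36
f 59 33 61
f 59 61 60
f 60 61 62
f 60 62 36
f 61 33 63
f 61 63 62
f 62 63 64
f 62 64 36
f 63 33 65
f 63 65 64
f 64 65 66
f 64 66 36
f 65 33 34
f 65 34 66
f 66 34 35
f 66 35 36
f 67 104 83
f 104 78 107
f 83 107 72
f 104 107 83
f 67 83 79
f 83 72 84
f 79 84 68
f 83 84 79
f 67 79 88
f 79 68 89
f 88 89 74
f 79 89 88
f 67 88 100
f 88 74 103
f 100 103 77
f 88 103 100
f 67 100 104
f 100 77 108
f 104 108 78
f 100 108 104
f 68 84 95
f 84 72 98
f 95 98 76
f 84 98 95
f 72 107 85
f 107 78 106
f 85 106 71
f 107 106 85
f 78 108 105
f 108 77 101
f 105 101 69
f 108 101 105
f 77 103 102
f 103 74 90
f 102 90 73
f 103 90 102
f 74 89 94
f 89 68 91
f 94 91 75
f 89 91 94
f 70 96 82
f 96 76 97
f 82 97 71
f 96 97 82
f 70 82 80
f 82 71 81
f 80 81 69
f 82 81 80
f 70 80 87
f 80 69 86
f 87 86 73
f 80 86 87
f 70 87 92
f 87 73 93
f 92 93 75
f 87 93 92
f 70 92 96
f 92 75 99
f 96 99 76
f 92 99 96
f 71 97 85
f 97 76 98
f 85 98 72
f 97 98 85
f 69 81 105
f 81 71 106
f 105 106 78
f 81 106 105
f 73 86 102
f 86 69 101
f 102 101 77
f 86 101 102
f 75 93 94
f 93 73 90
f 94 90 74
f 93 90 94
f 76 99 95
f 99 75 91
f 95 91 68
f 99 91 95
f 110 112 109
f 113 110 109
f 109 112 111
f 111 113 109
f 110 116 112
f 114 110 113
f 114 116 110
f 112 116 111
f 115 113 111
f 111 116 115
f 115 114 113
f 116 114 115

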